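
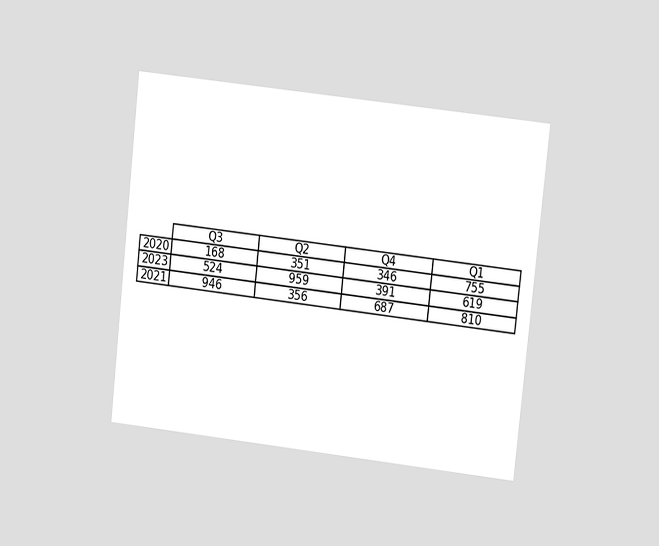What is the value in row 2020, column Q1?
The chart is tilted about 6° clockwise and viewed at a slight angle. The (2020, Q1) cell reads 755.

755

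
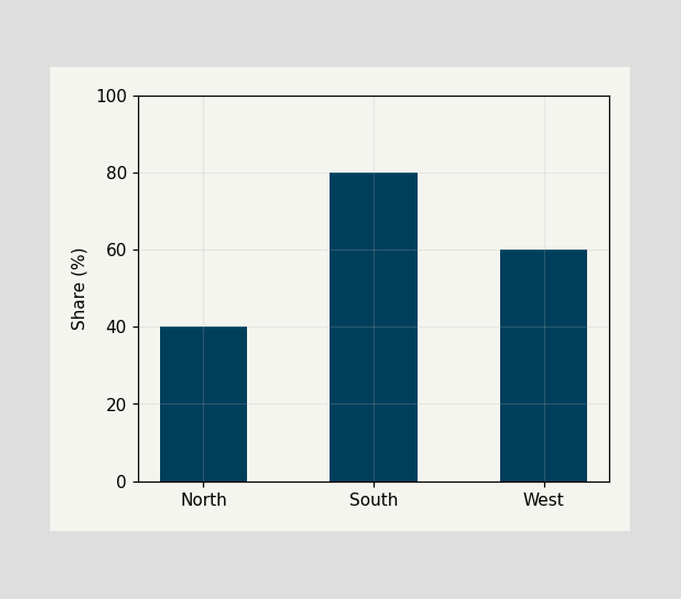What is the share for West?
60%

Reading along the chart's y-axis, the West bar reaches 60%.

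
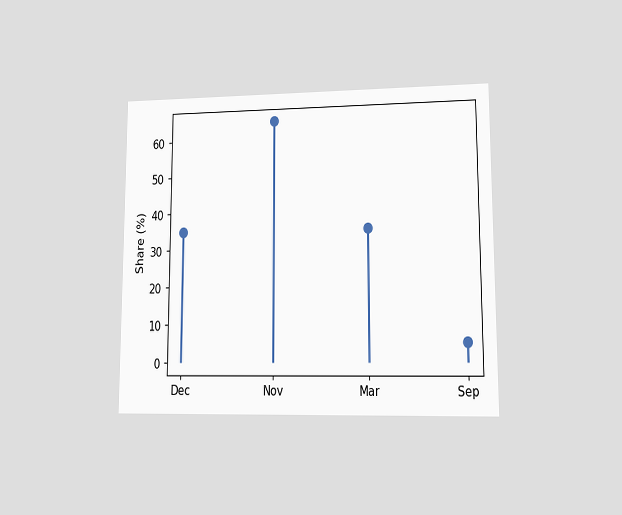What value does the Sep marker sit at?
The chart is viewed at a slight angle. The Sep marker sits at 5%.

5%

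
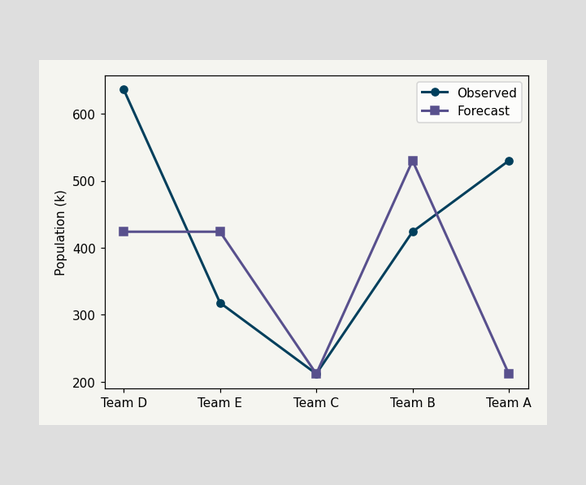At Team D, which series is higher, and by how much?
Observed, by 212k

At Team D, Observed sits above the other line by 212k.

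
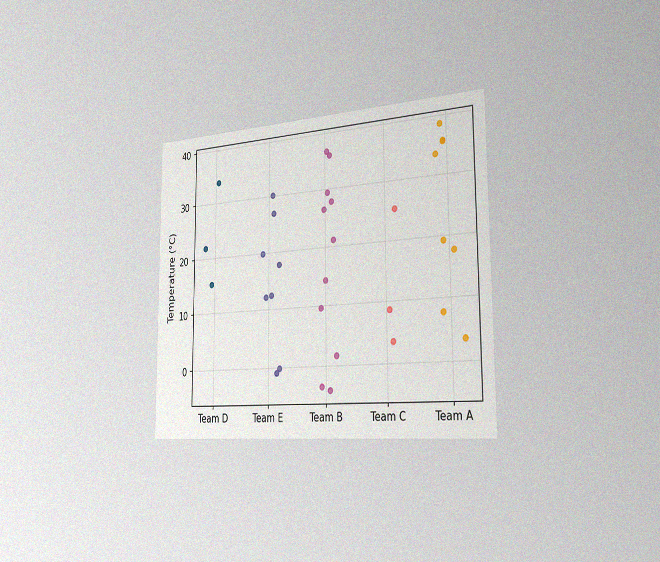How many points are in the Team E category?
The chart is viewed slightly from the right, with some photo noise. Counting the markers in the Team E column gives 8.

8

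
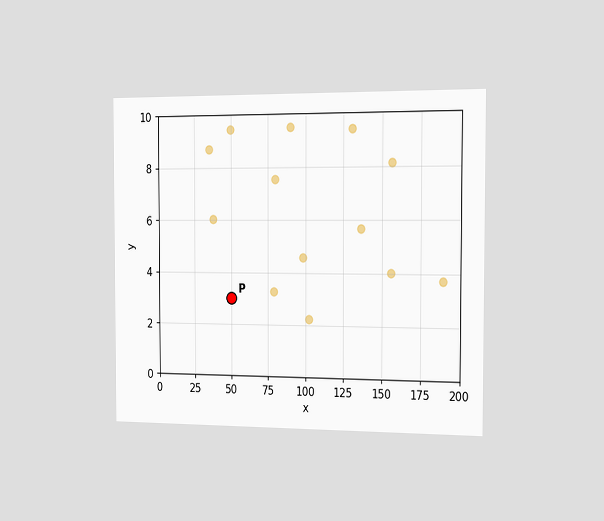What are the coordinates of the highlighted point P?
The chart is viewed slightly from the right. Following the gridlines from P to each axis, P sits at (50, 3).

(50, 3)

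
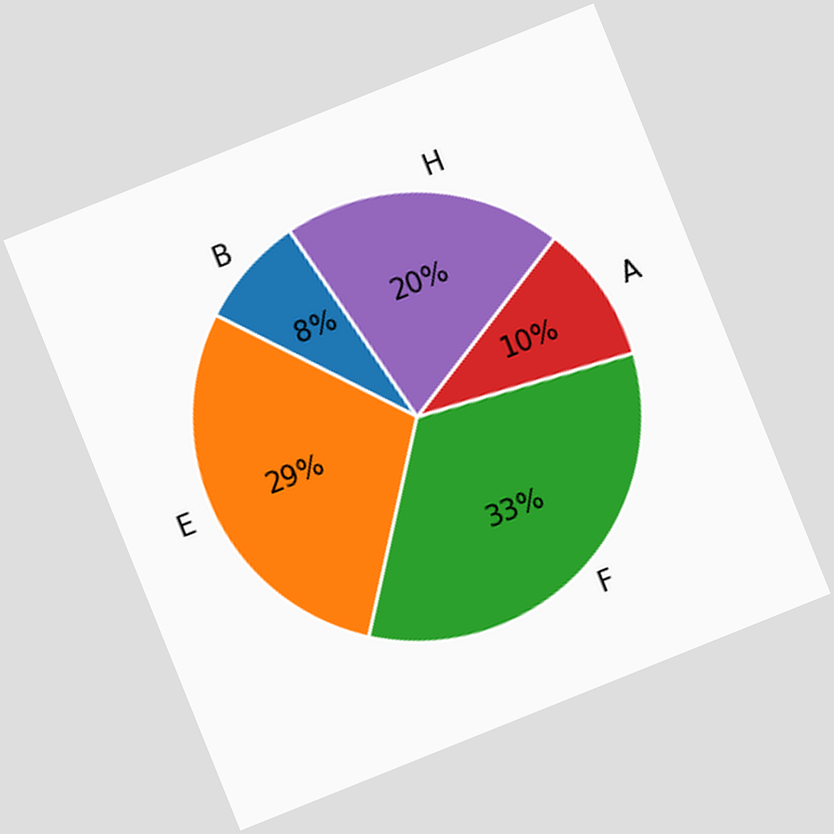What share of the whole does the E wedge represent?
The chart is tilted about 22° counter-clockwise. The E slice takes up 29% of the pie.

29%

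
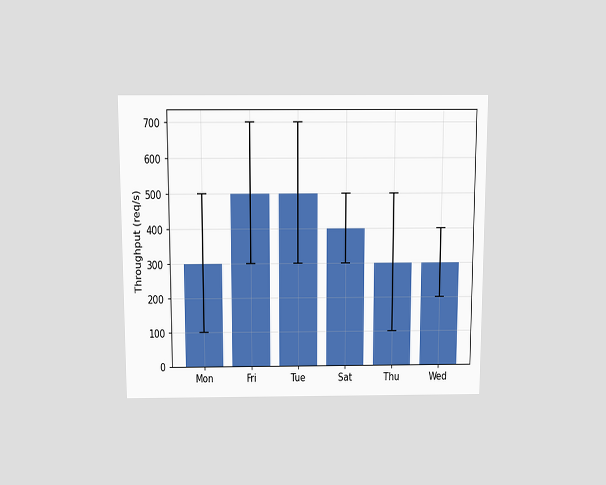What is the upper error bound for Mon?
The chart is viewed slightly from above. The Mon bar's upper whisker reaches 500req/s.

500req/s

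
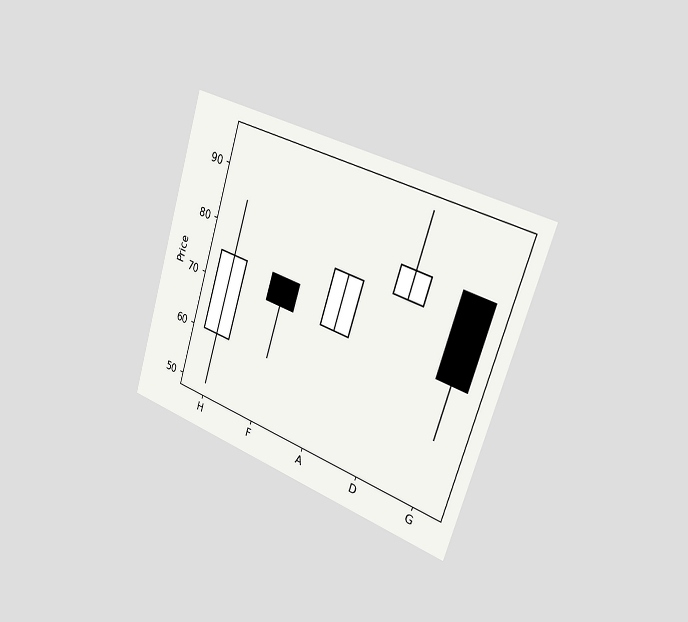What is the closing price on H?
The chart is tilted about 18° clockwise and viewed slightly from the right. The H candle closes at 75.

75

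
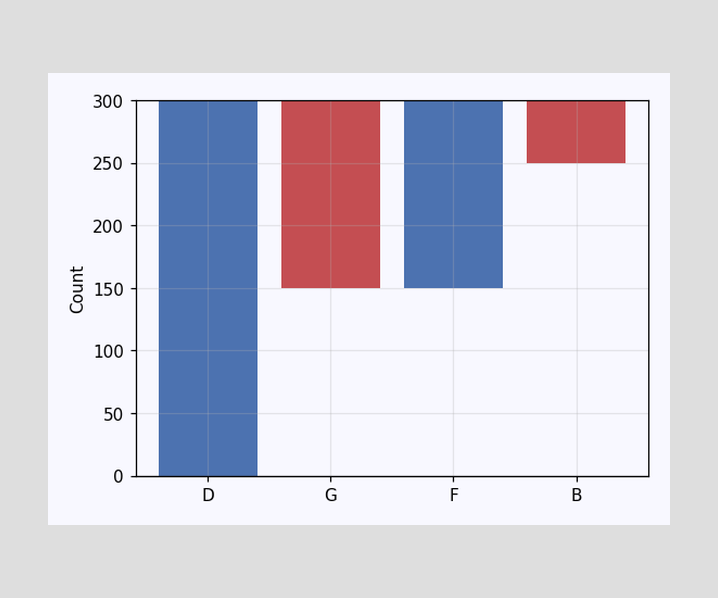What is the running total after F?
After F the running total reaches 300.

300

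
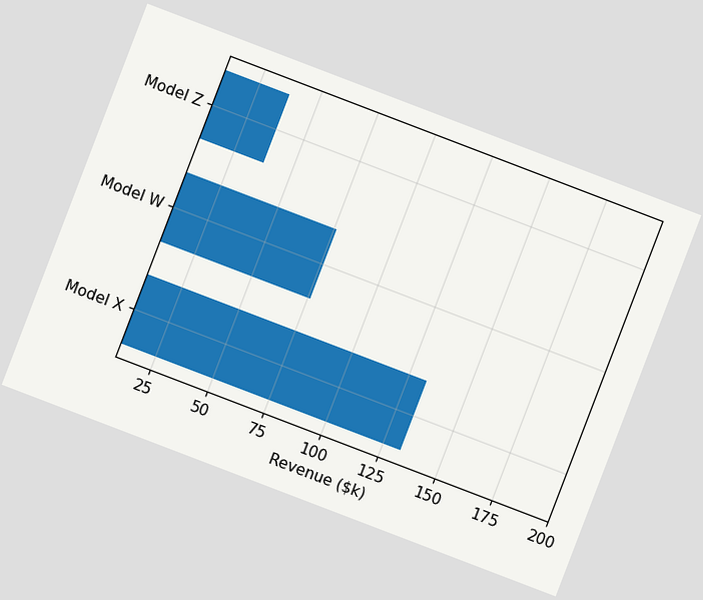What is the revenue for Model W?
The chart is tilted about 21° clockwise. Reading along the chart's x-axis, the Model W bar reaches $76k.

$76k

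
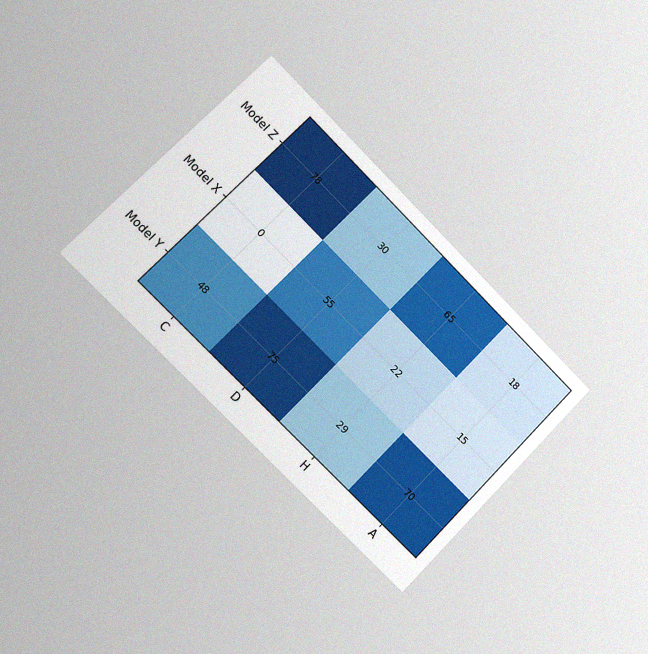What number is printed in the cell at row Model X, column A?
15

The chart is tilted about 45° clockwise and viewed slightly from the left, with some photo noise. The (Model X, A) cell reads 15.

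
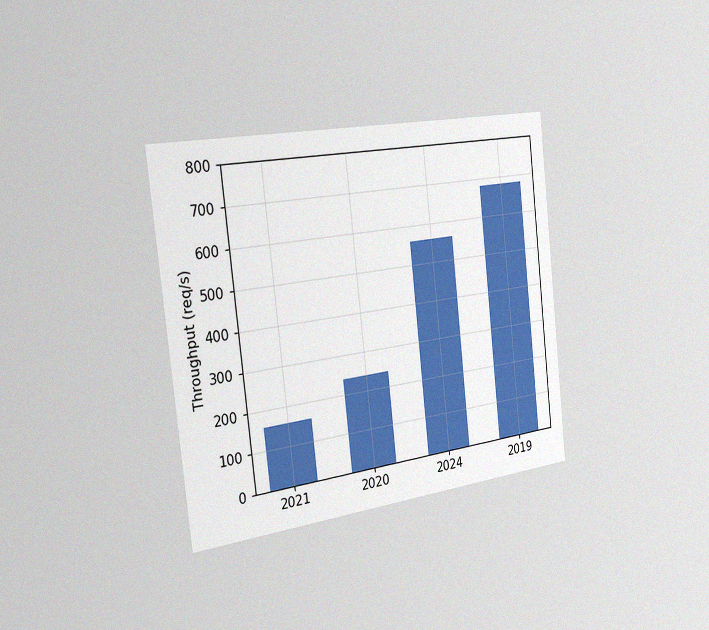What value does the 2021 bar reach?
The chart is tilted about 6° counter-clockwise and viewed slightly from the left, with some photo noise. Reading along the chart's y-axis, the 2021 bar reaches 160req/s.

160req/s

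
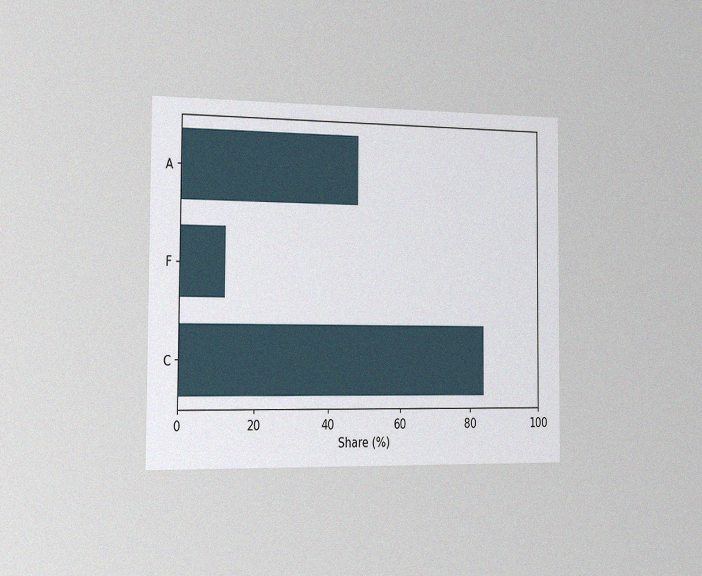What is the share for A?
48%

The chart is viewed slightly from the left, with some photo noise. Reading along the chart's x-axis, the A bar reaches 48%.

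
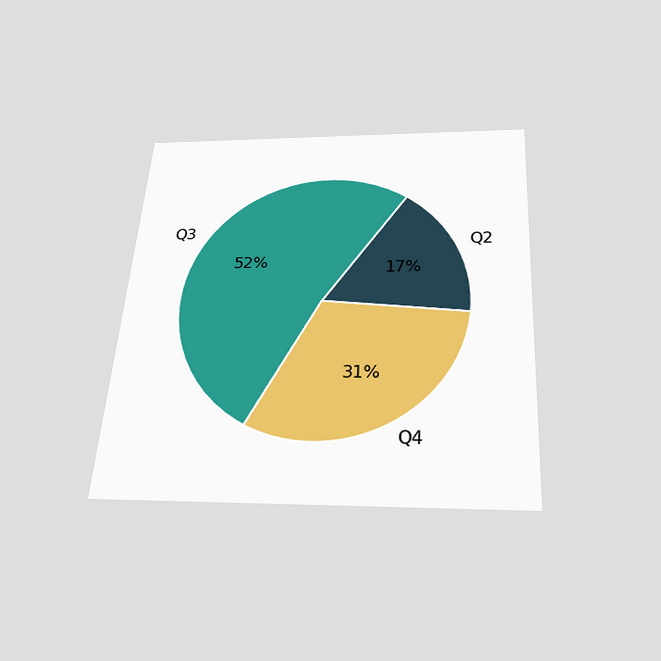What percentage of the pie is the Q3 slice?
52%

The chart is tilted about 4° clockwise and viewed slightly from below. The Q3 slice takes up 52% of the pie.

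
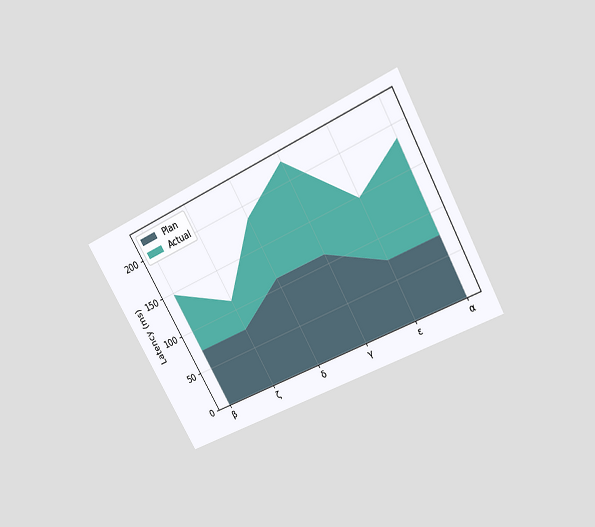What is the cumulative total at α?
The chart is tilted about 29° counter-clockwise and viewed slightly from above. The stacked total at α reaches 185ms.

185ms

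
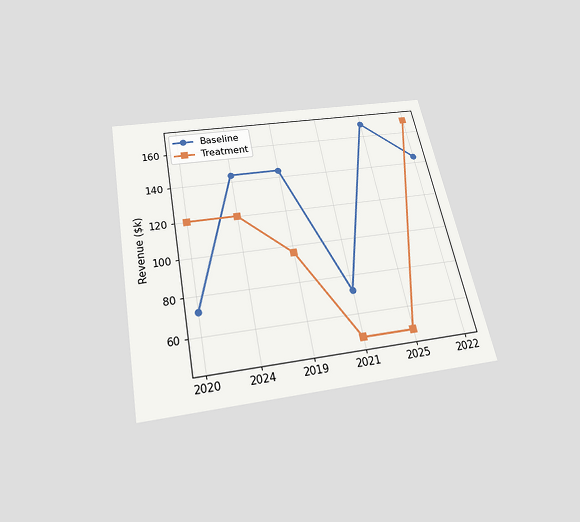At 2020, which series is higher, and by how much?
Treatment, by $48k

The chart is tilted about 11° counter-clockwise and viewed slightly from below. At 2020, Treatment sits above the other line by $48k.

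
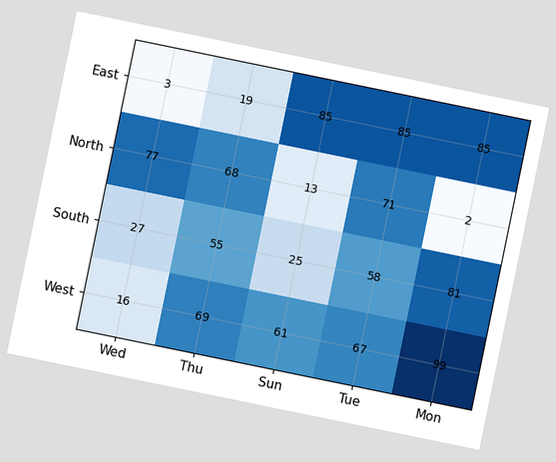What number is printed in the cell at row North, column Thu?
68

The chart is tilted about 12° clockwise. The (North, Thu) cell reads 68.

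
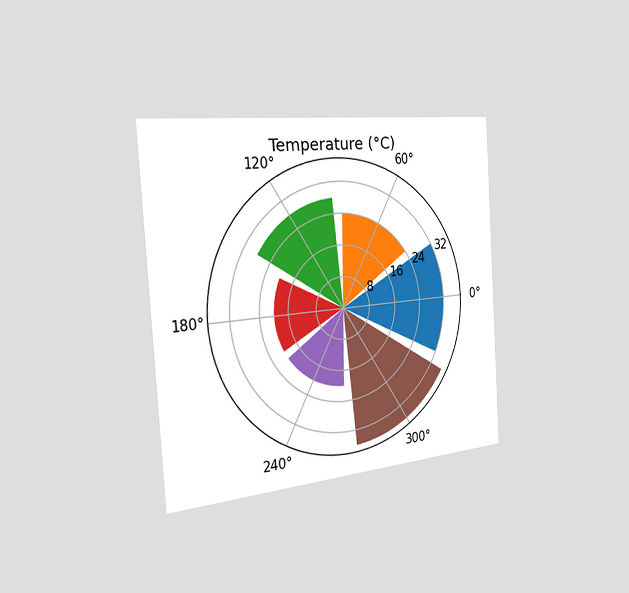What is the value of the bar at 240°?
The chart is tilted about 4° counter-clockwise and viewed slightly from the left. The bar at 240° reaches 20°C on the radial axis.

20°C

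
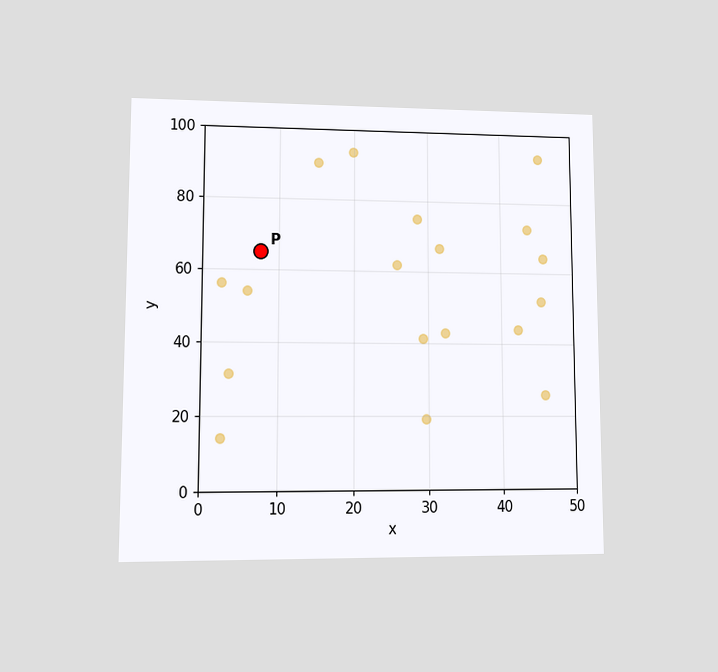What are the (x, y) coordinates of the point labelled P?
(7.5, 65)

The chart is viewed at a slight angle. Following the gridlines from P to each axis, P sits at (7.5, 65).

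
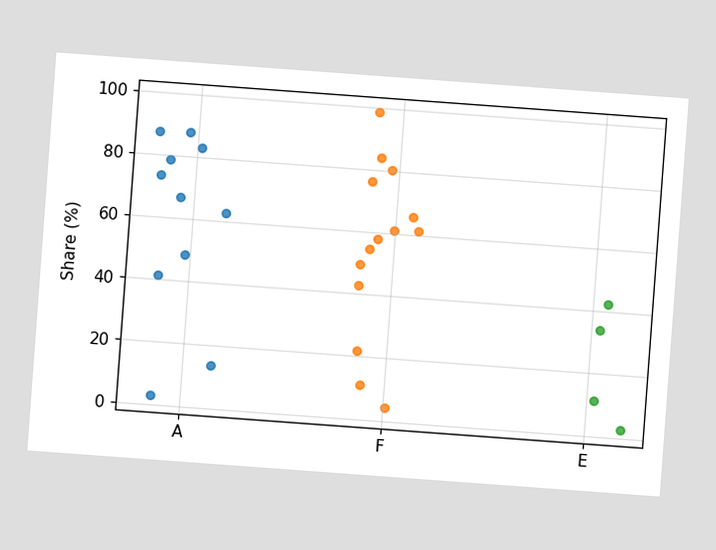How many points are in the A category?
The chart is tilted about 4° clockwise. Counting the markers in the A column gives 11.

11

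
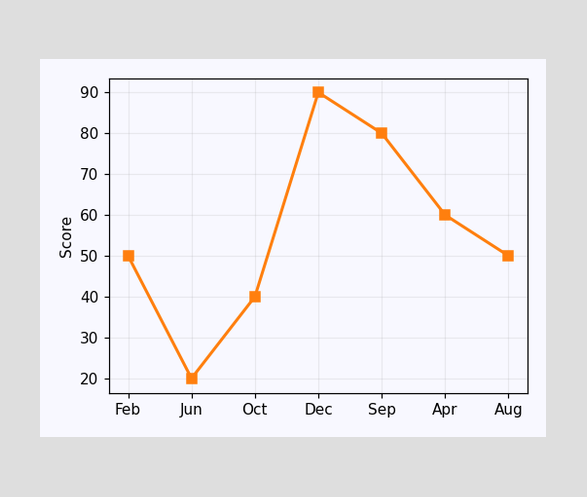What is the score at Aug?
At Aug, the line is at 50.

50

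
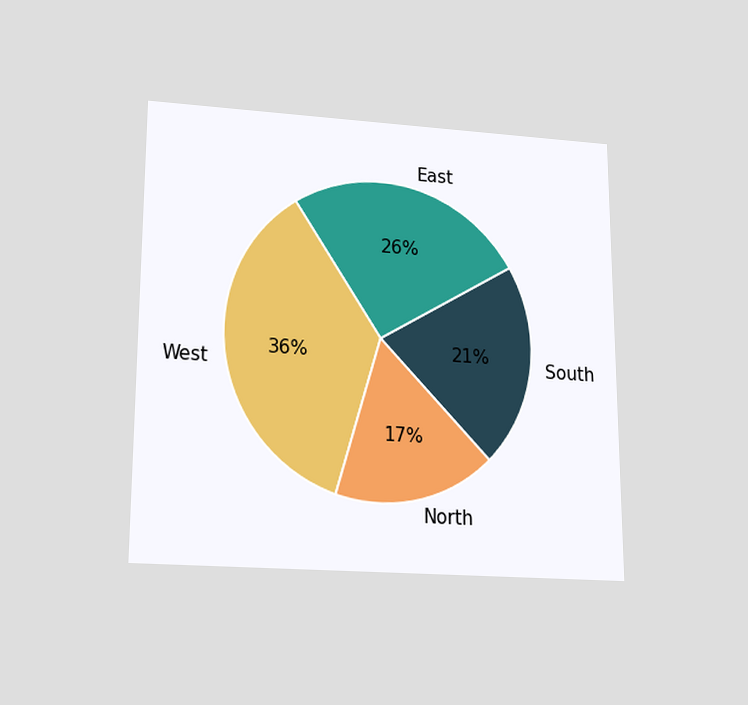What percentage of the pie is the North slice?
The chart is viewed slightly from below. The North slice takes up 17% of the pie.

17%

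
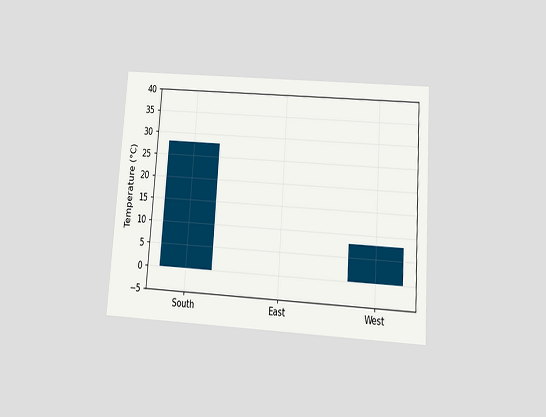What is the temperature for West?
8°C

The chart is tilted about 4° clockwise and viewed slightly from below. Reading along the chart's y-axis, the West bar reaches 8°C.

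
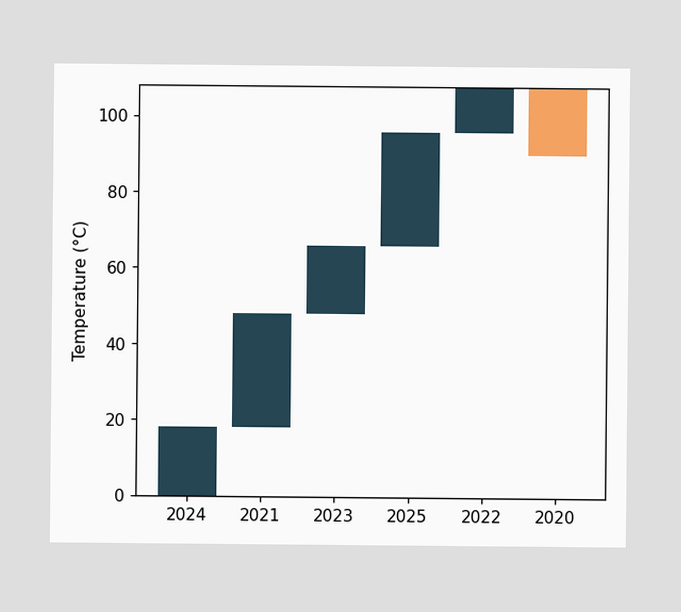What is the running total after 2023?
After 2023 the running total reaches 66°C.

66°C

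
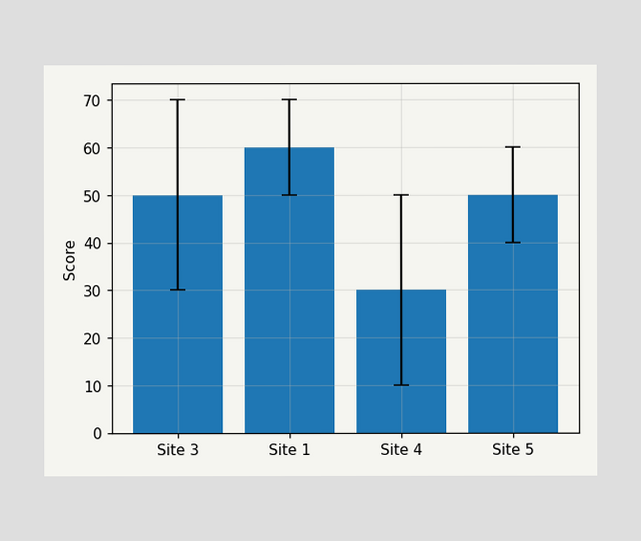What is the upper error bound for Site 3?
The Site 3 bar's upper whisker reaches 70.

70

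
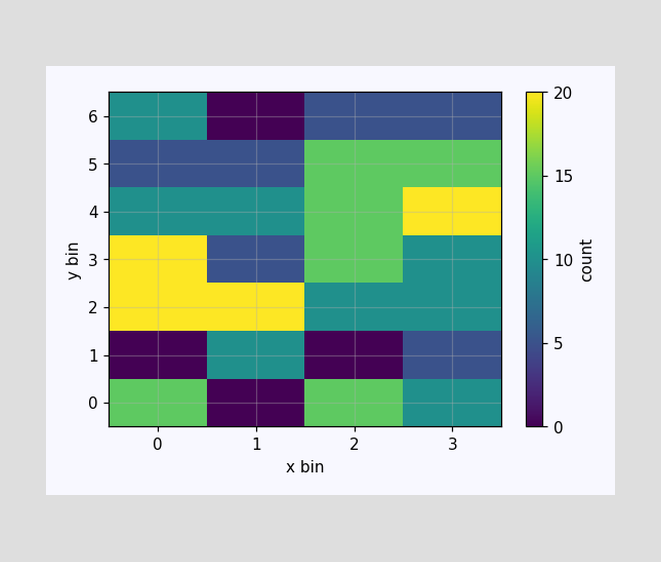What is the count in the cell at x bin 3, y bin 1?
5

Matching the cell (3, 1) against the colorbar gives 5.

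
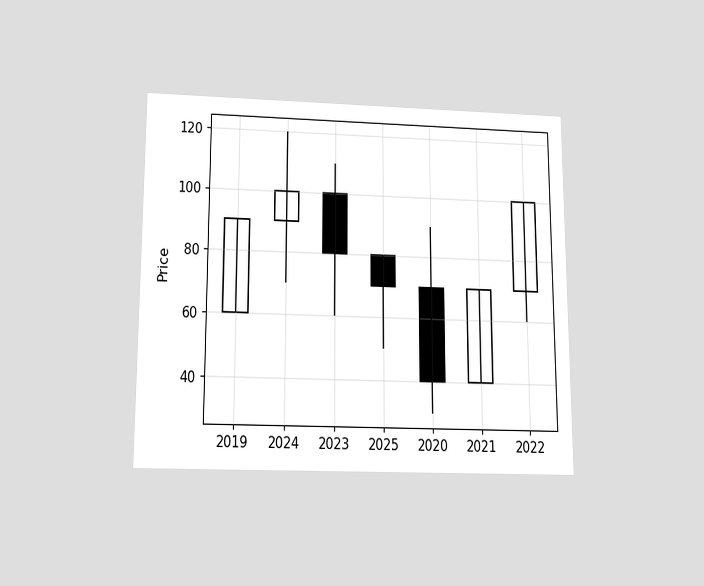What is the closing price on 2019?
90

The chart is viewed slightly from below. The 2019 candle closes at 90.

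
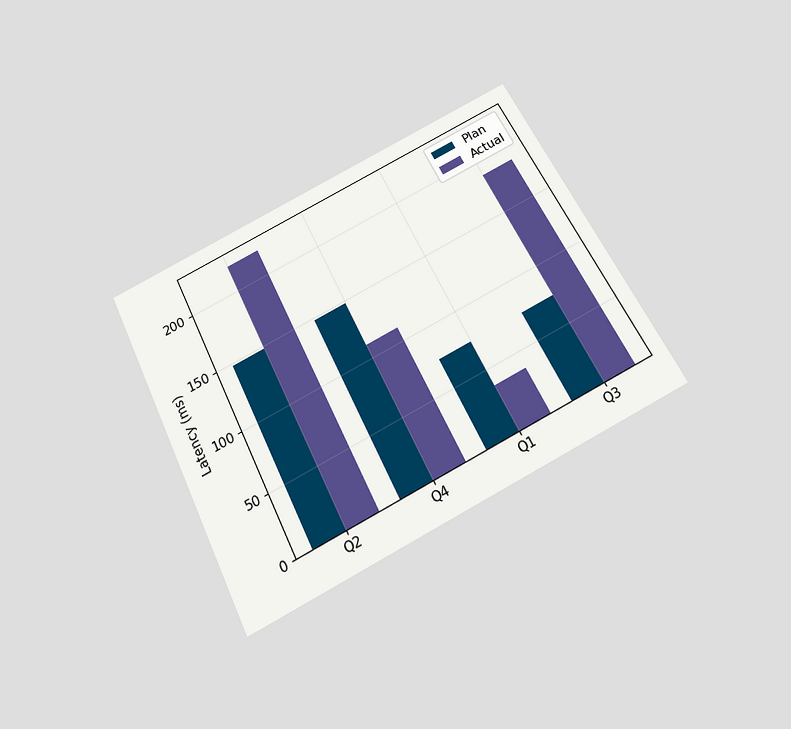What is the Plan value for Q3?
The chart is tilted about 27° counter-clockwise and viewed slightly from below. The Plan bar at Q3 reaches 74ms on the y-axis.

74ms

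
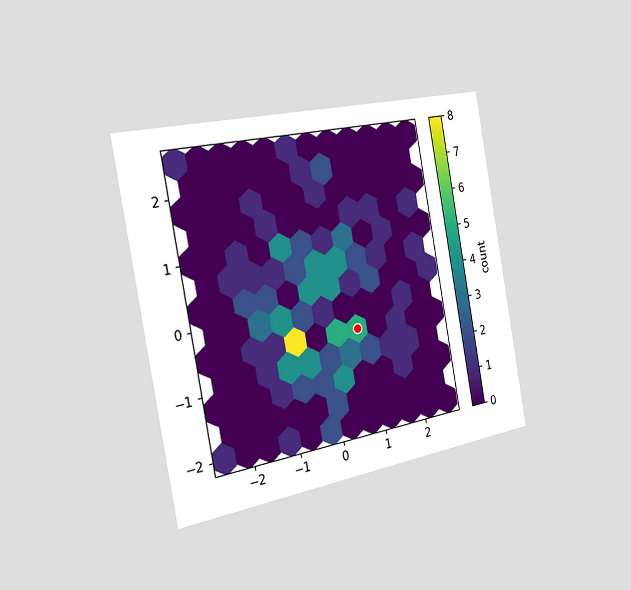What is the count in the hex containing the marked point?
5

The chart is tilted about 10° counter-clockwise and viewed slightly from the left. The marked hex reads 5 on the colorbar.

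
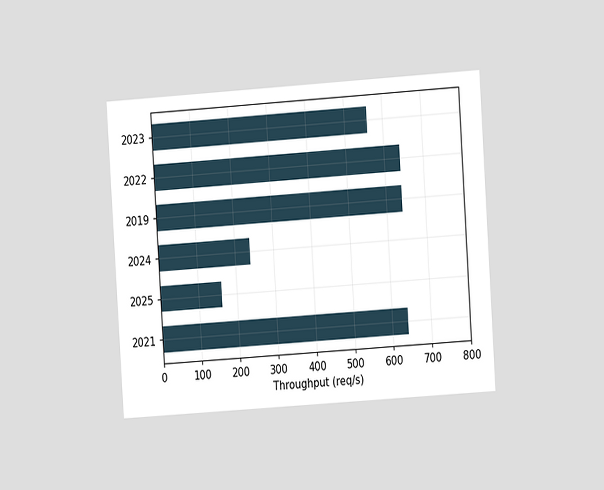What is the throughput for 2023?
560req/s

The chart is tilted about 4° counter-clockwise and viewed at a slight angle. Reading along the chart's x-axis, the 2023 bar reaches 560req/s.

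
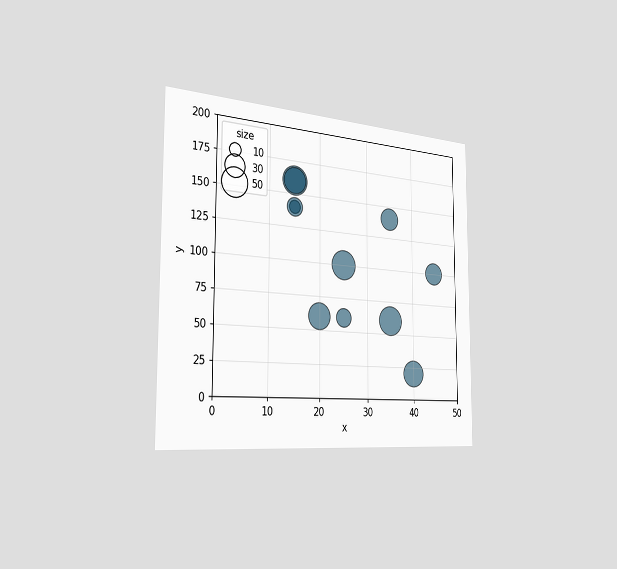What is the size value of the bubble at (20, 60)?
The chart is viewed slightly from the left. Matching the bubble at (20, 60) against the size legend gives 40.

40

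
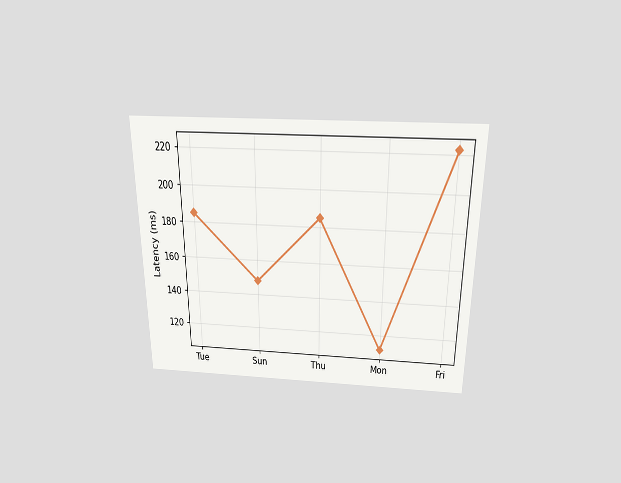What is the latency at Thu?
185ms

The chart is viewed slightly from above. At Thu, the line is at 185ms.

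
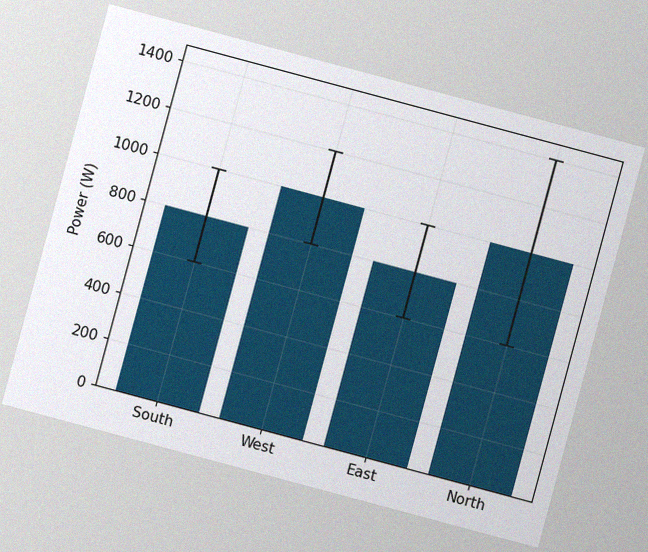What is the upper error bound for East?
1000W

The chart is tilted about 15° clockwise, with some photo noise. The East bar's upper whisker reaches 1000W.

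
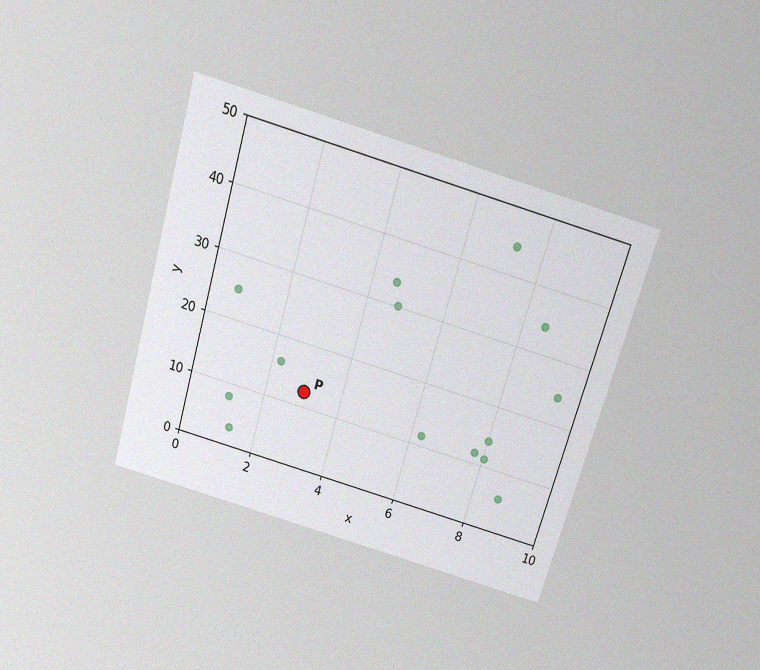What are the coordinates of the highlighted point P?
(3, 12.5)

The chart is tilted about 16° clockwise and viewed slightly from above, with some photo noise. Following the gridlines from P to each axis, P sits at (3, 12.5).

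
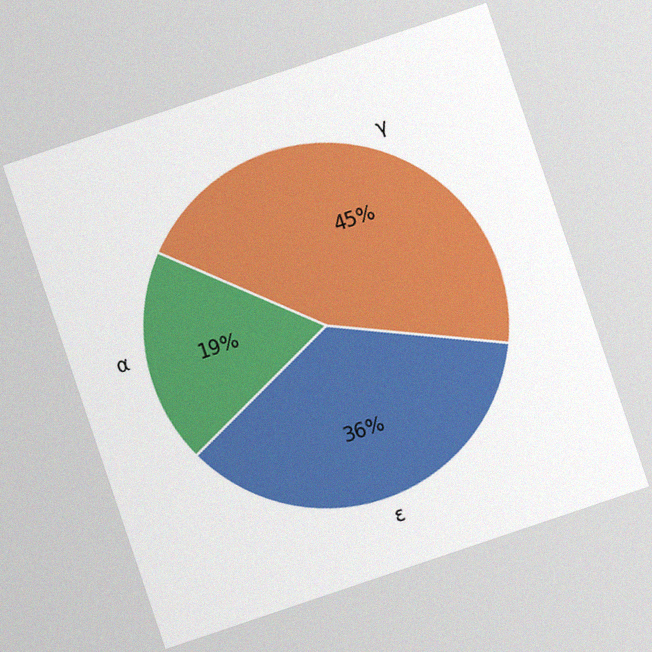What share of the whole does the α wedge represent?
19%

The chart is tilted about 19° counter-clockwise, with some photo noise. The α slice takes up 19% of the pie.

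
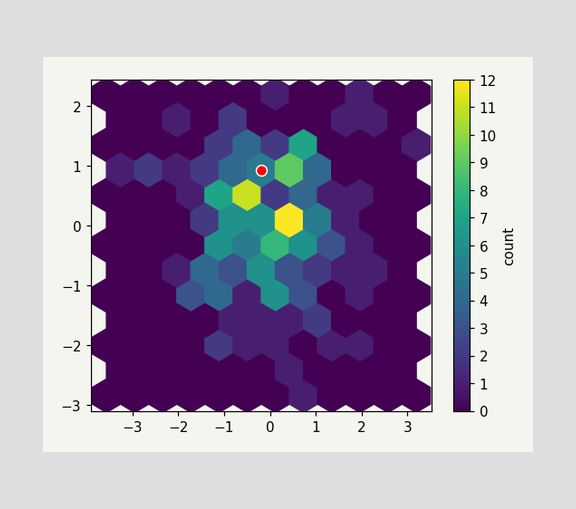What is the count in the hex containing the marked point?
The marked hex reads 5 on the colorbar.

5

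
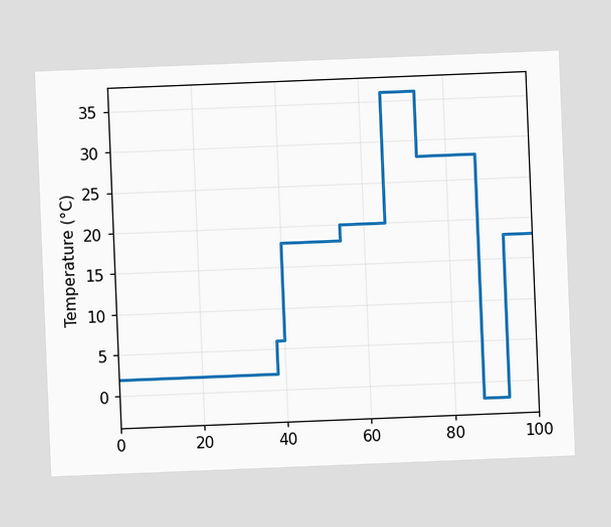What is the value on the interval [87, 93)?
-2°C

The chart is tilted about 2° counter-clockwise. On [87, 93) the step sits at -2°C.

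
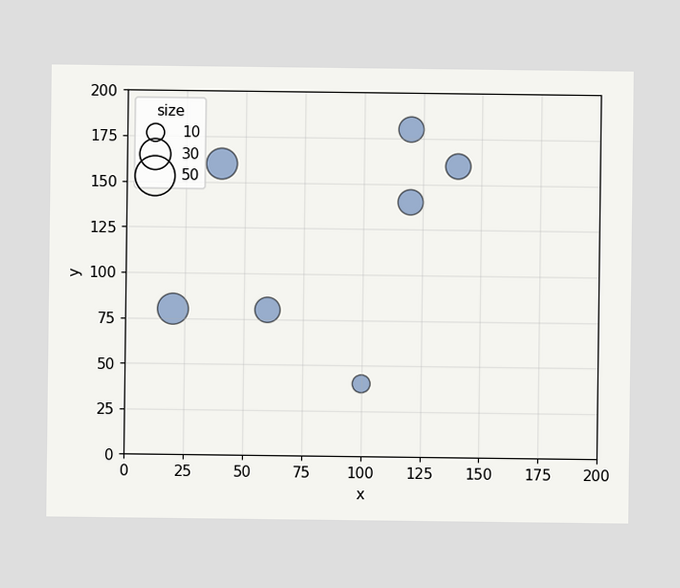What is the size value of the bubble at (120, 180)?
20

Matching the bubble at (120, 180) against the size legend gives 20.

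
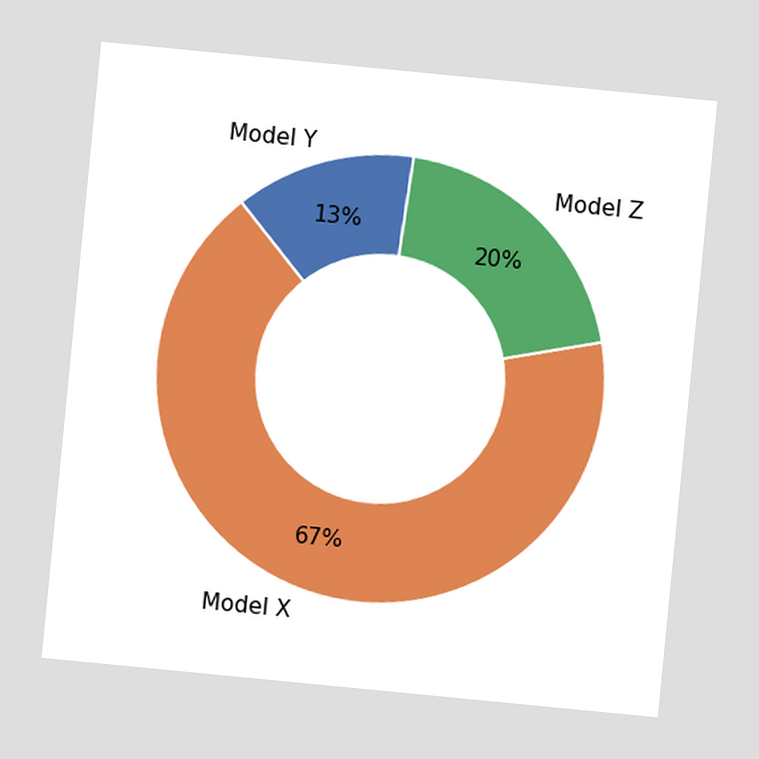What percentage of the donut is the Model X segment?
67%

The chart is tilted about 6° clockwise. The Model X segment takes up 67% of the ring.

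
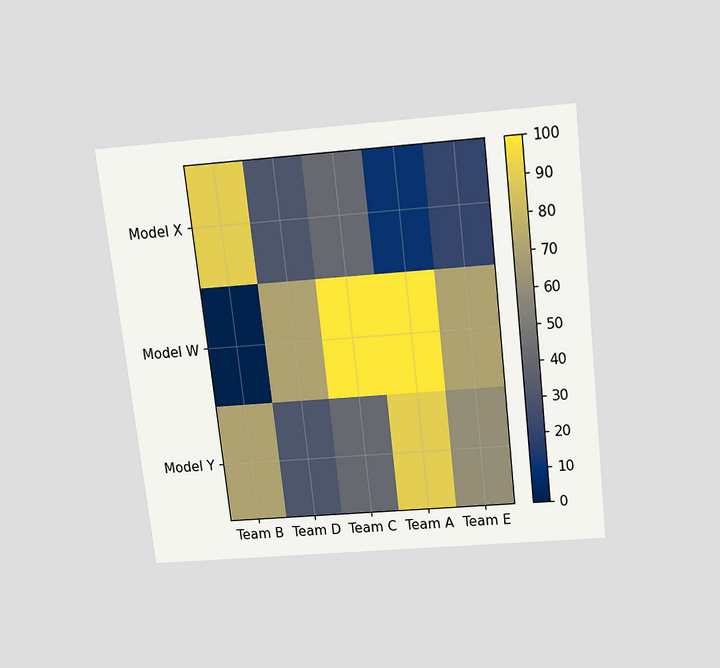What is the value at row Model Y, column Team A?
90

The chart is tilted about 6° counter-clockwise and viewed slightly from above. Matching cell (Model Y, Team A) against the colorbar gives 90.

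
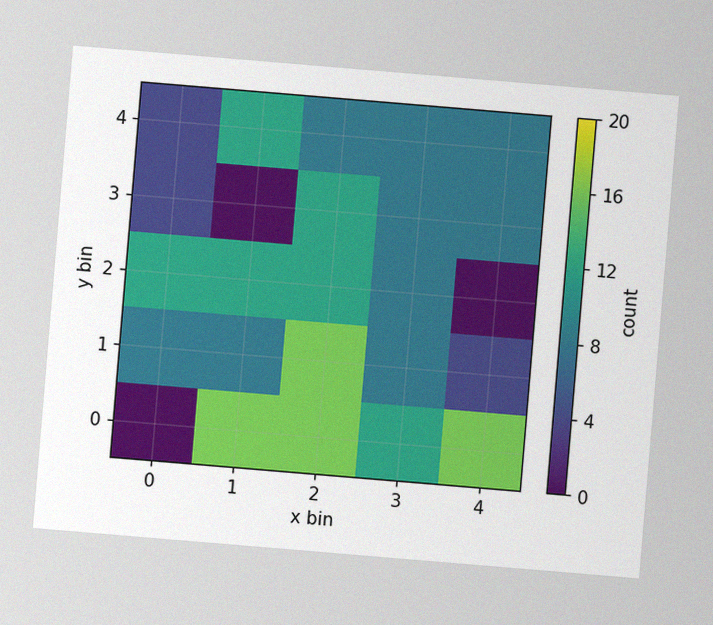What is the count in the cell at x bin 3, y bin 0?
12

The chart is tilted about 5° clockwise, with some photo noise. Matching the cell (3, 0) against the colorbar gives 12.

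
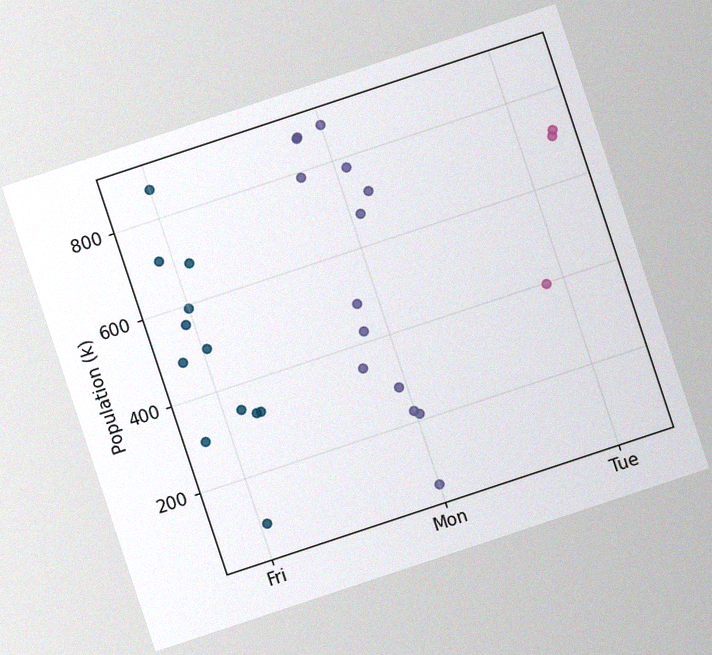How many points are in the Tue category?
3

The chart is tilted about 18° counter-clockwise, with some photo noise. Counting the markers in the Tue column gives 3.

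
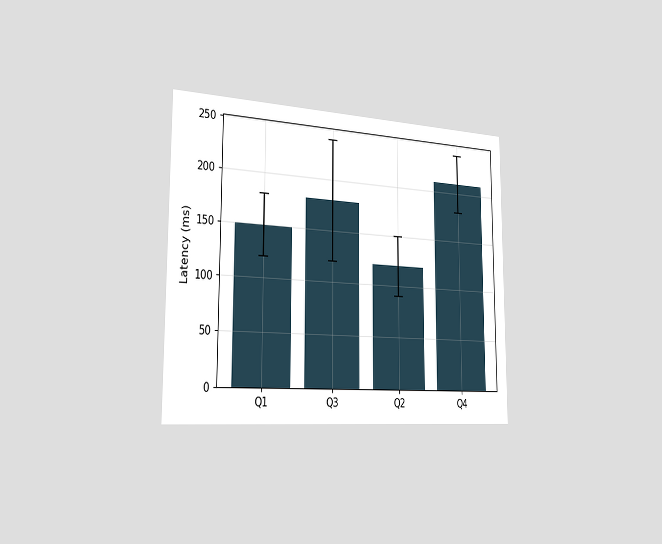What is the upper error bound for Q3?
240ms

The chart is viewed slightly from the left. The Q3 bar's upper whisker reaches 240ms.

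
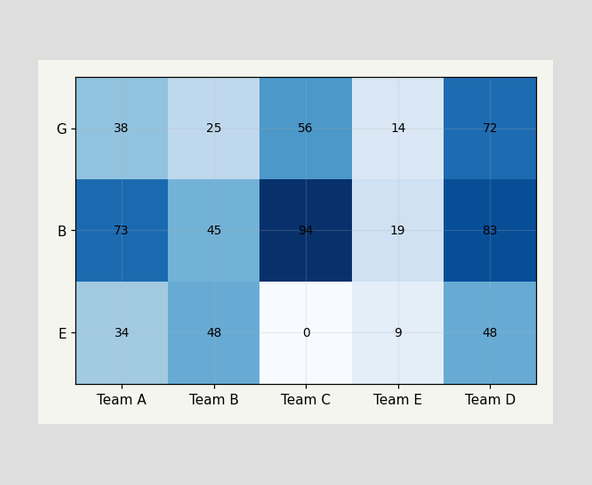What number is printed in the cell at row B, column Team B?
The (B, Team B) cell reads 45.

45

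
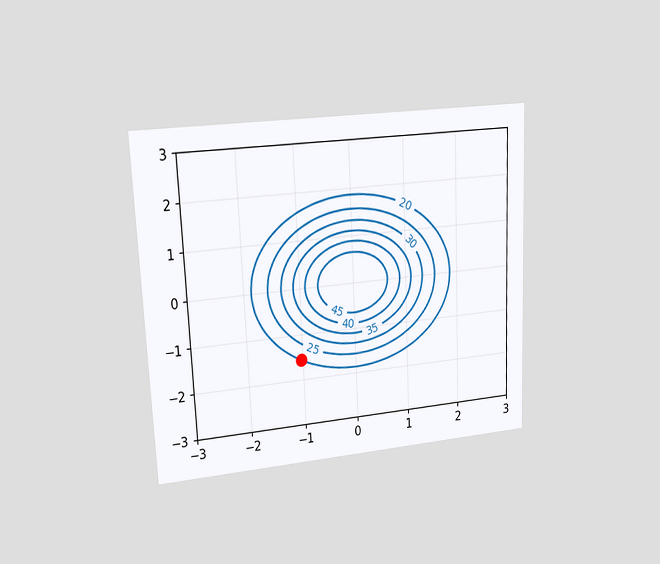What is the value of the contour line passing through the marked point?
The chart is tilted about 2° counter-clockwise and viewed at a slight angle. The marked point sits on the contour labelled 20.

20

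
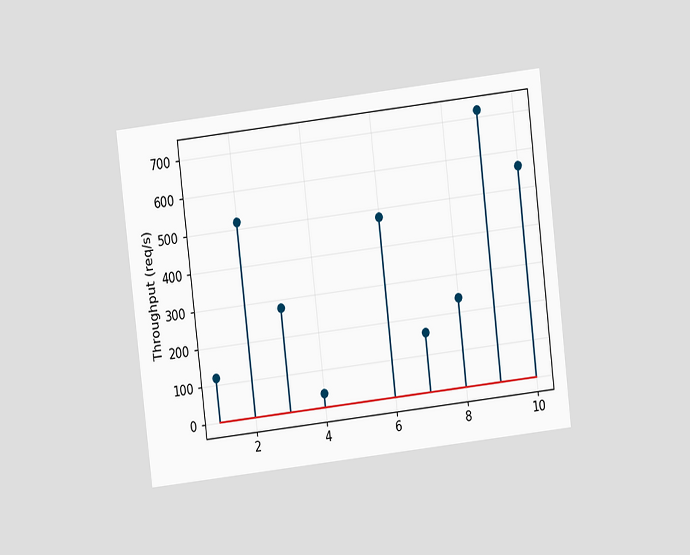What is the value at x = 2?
520req/s

The chart is tilted about 7° counter-clockwise and viewed at a slight angle. The stem at x=2 reaches 520req/s.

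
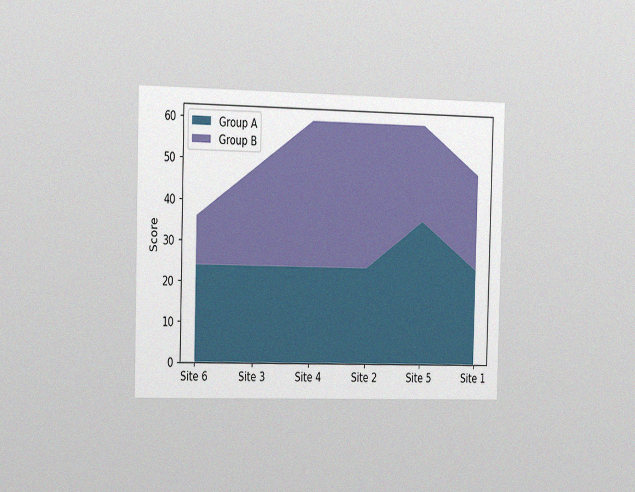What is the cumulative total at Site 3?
The chart is viewed slightly from the left, with some photo noise. The stacked total at Site 3 reaches 48.

48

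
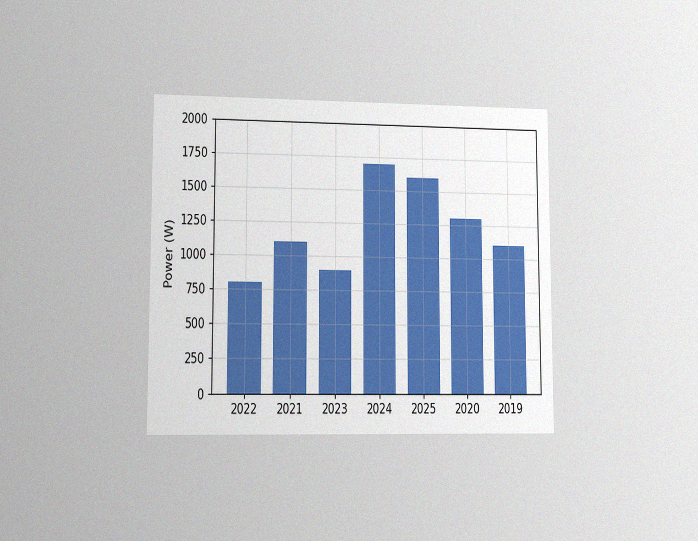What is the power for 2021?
1100W

The chart is viewed at a slight angle, with some photo noise. Reading along the chart's y-axis, the 2021 bar reaches 1100W.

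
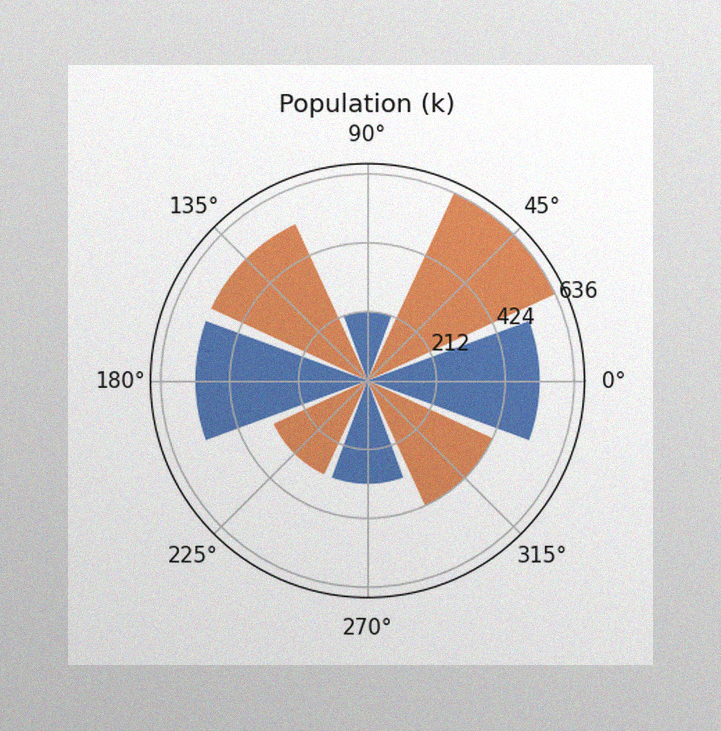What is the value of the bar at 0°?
The image has some photo noise and uneven lighting. The bar at 0° reaches 530k on the radial axis.

530k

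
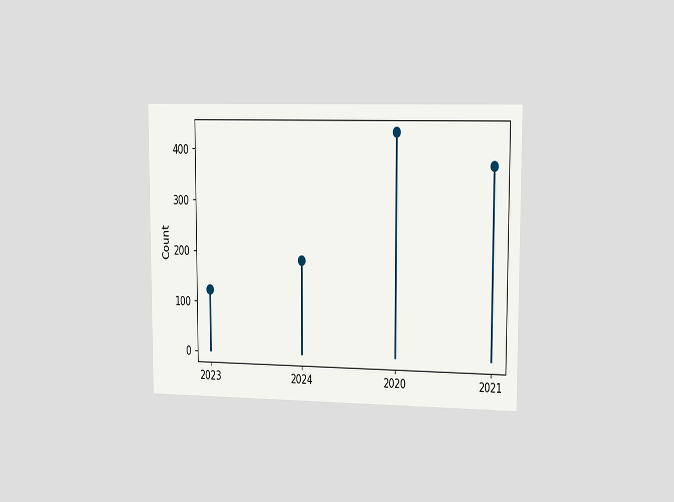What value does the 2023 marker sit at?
124

The chart is viewed slightly from the right. The 2023 marker sits at 124.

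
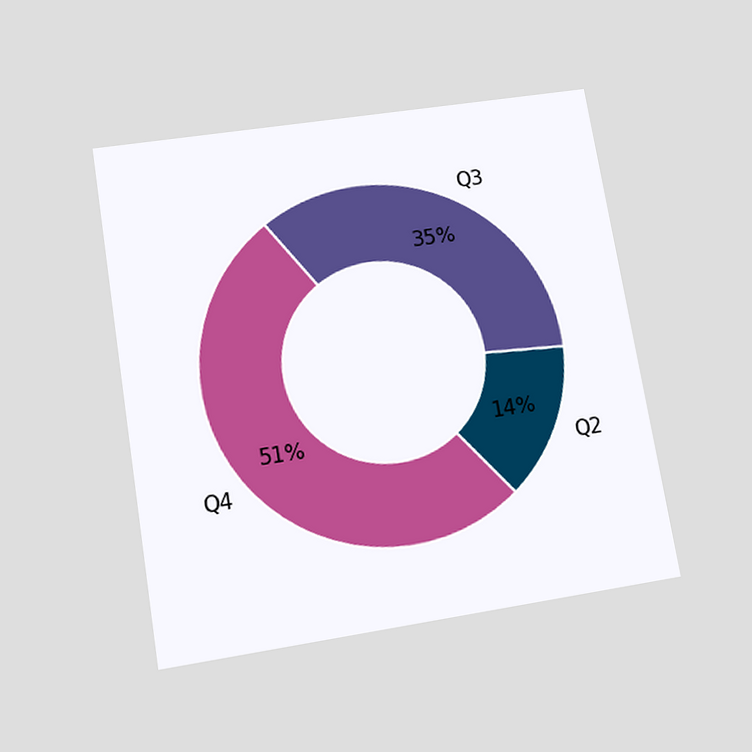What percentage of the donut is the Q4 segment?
51%

The chart is tilted about 9° counter-clockwise and viewed at a slight angle. The Q4 segment takes up 51% of the ring.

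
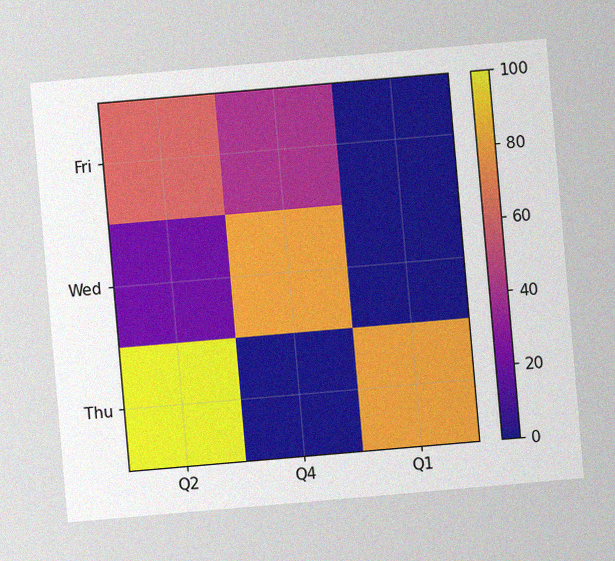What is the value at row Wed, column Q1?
0

The chart is tilted about 5° counter-clockwise, with some photo noise. Matching cell (Wed, Q1) against the colorbar gives 0.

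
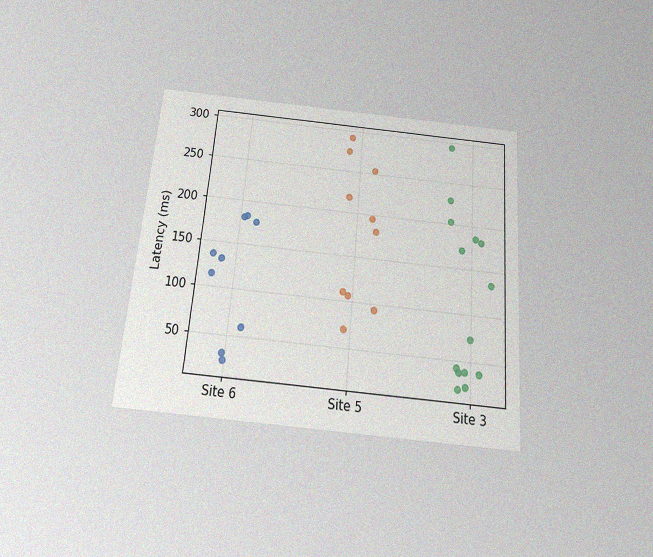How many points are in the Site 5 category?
The chart is tilted about 5° clockwise and viewed slightly from below, with some photo noise. Counting the markers in the Site 5 column gives 10.

10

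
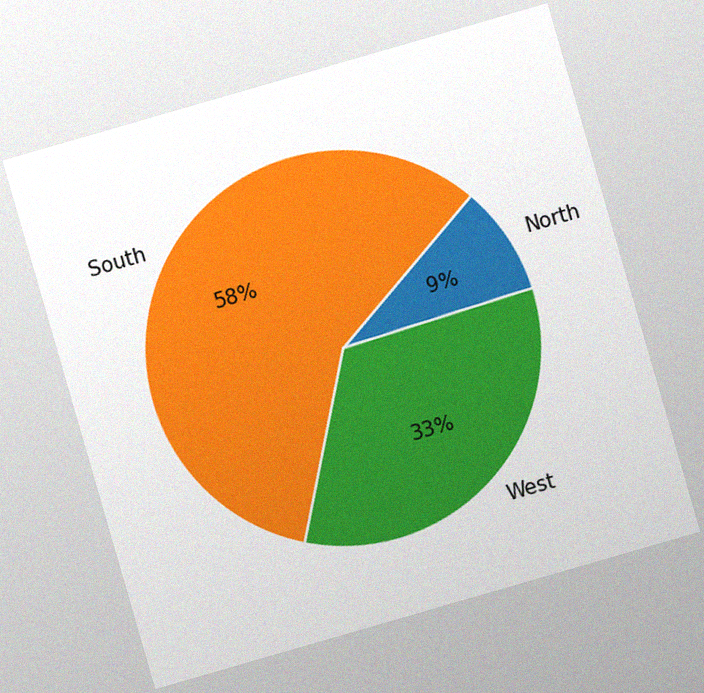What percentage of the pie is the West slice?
The chart is tilted about 16° counter-clockwise, with some photo noise. The West slice takes up 33% of the pie.

33%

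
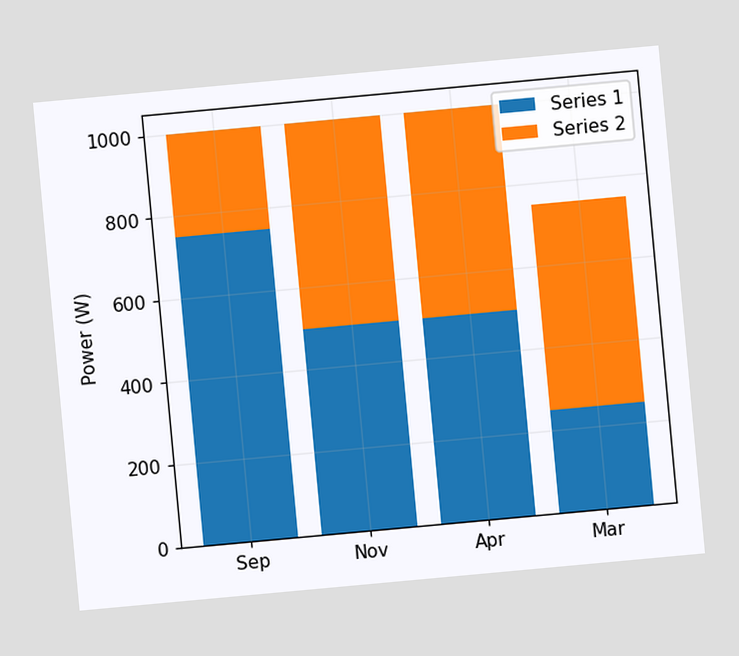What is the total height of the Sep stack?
The chart is tilted about 5° counter-clockwise. The Sep stack's top reaches 1000W on the y-axis.

1000W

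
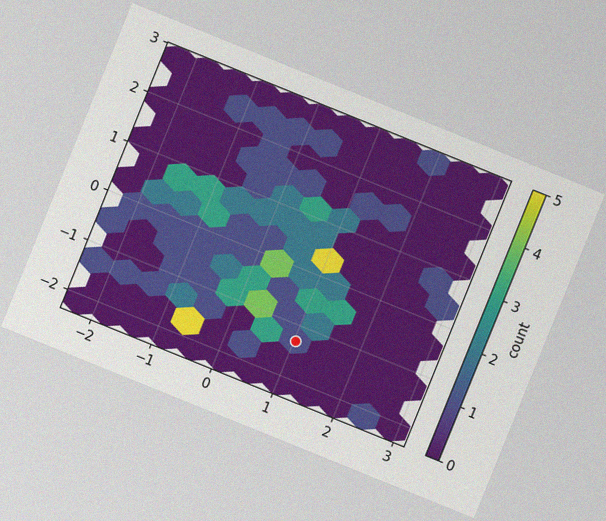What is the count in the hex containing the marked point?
1

The chart is tilted about 22° clockwise, with some photo noise. The marked hex reads 1 on the colorbar.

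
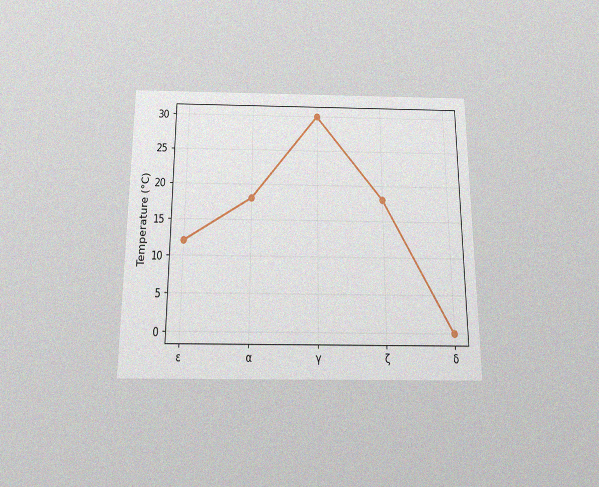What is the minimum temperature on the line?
0°C

The chart is viewed slightly from below, with some photo noise. The lowest point is at δ, and reading across to the y-axis gives 0°C.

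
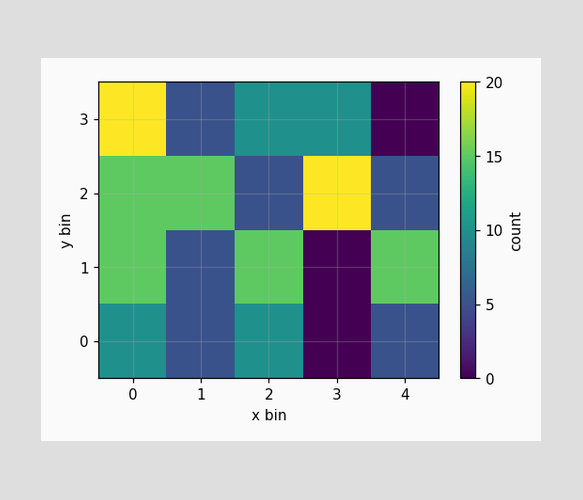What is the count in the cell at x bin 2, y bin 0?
10

Matching the cell (2, 0) against the colorbar gives 10.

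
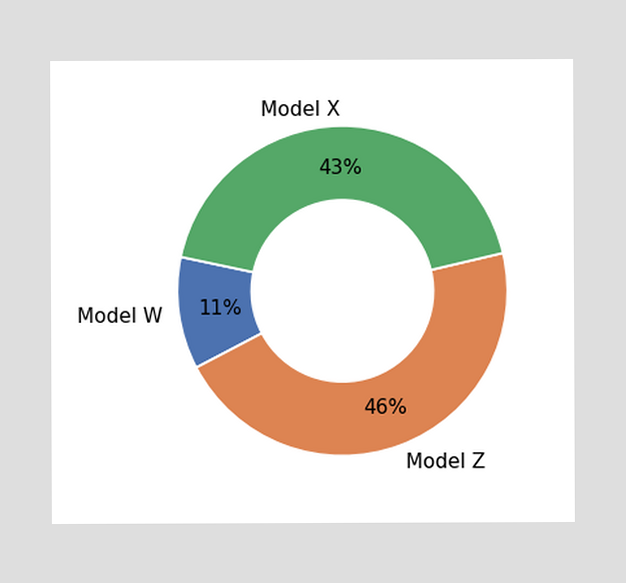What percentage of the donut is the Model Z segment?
46%

The Model Z segment takes up 46% of the ring.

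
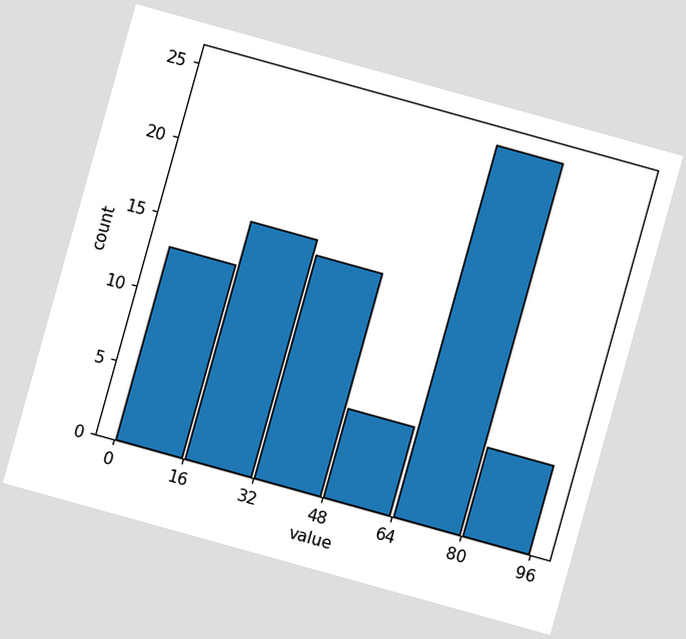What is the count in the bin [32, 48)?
15

The chart is tilted about 16° clockwise. The [32, 48) bin has height 15.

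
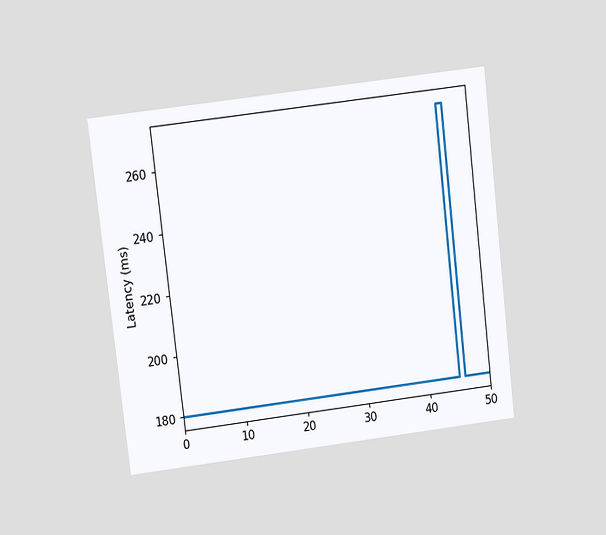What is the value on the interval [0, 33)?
180ms

The chart is tilted about 7° counter-clockwise and viewed at a slight angle. On [0, 33) the step sits at 180ms.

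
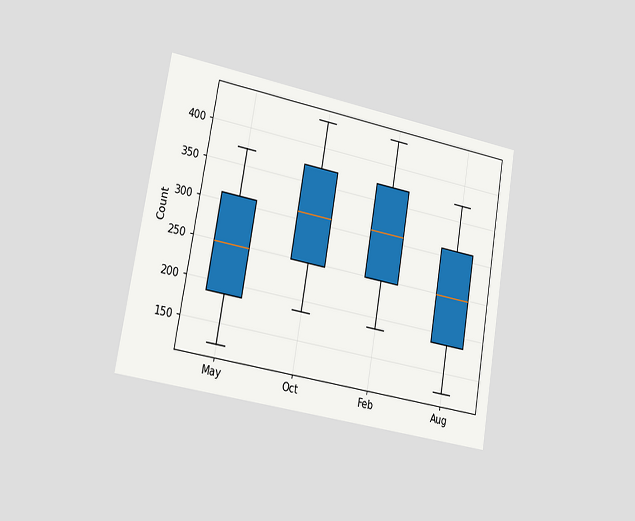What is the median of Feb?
310

The chart is tilted about 10° clockwise and viewed slightly from the left. The median line in the Feb box sits at 310.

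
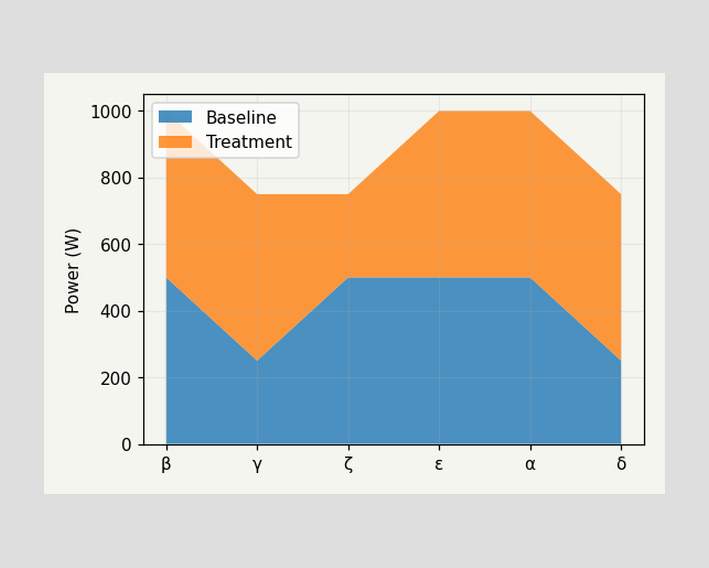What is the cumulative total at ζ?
The stacked total at ζ reaches 750W.

750W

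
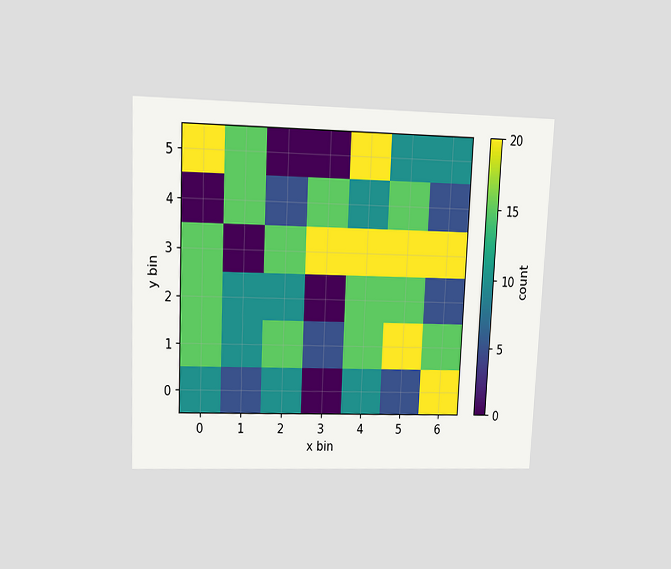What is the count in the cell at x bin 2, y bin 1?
15

The chart is tilted about 3° clockwise and viewed at a slight angle. Matching the cell (2, 1) against the colorbar gives 15.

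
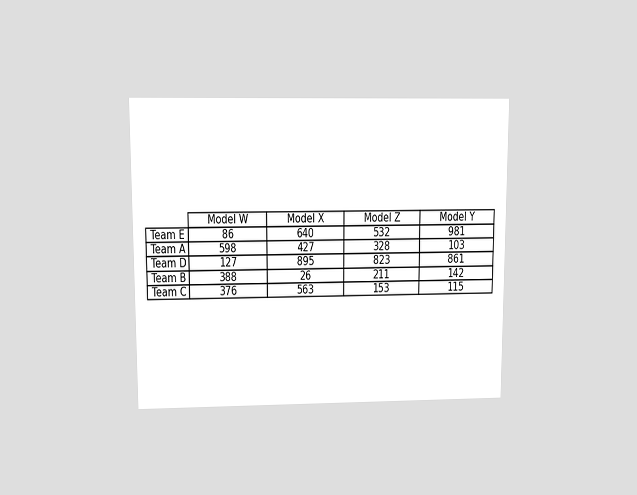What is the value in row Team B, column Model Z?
211

The chart is viewed at a slight angle. The (Team B, Model Z) cell reads 211.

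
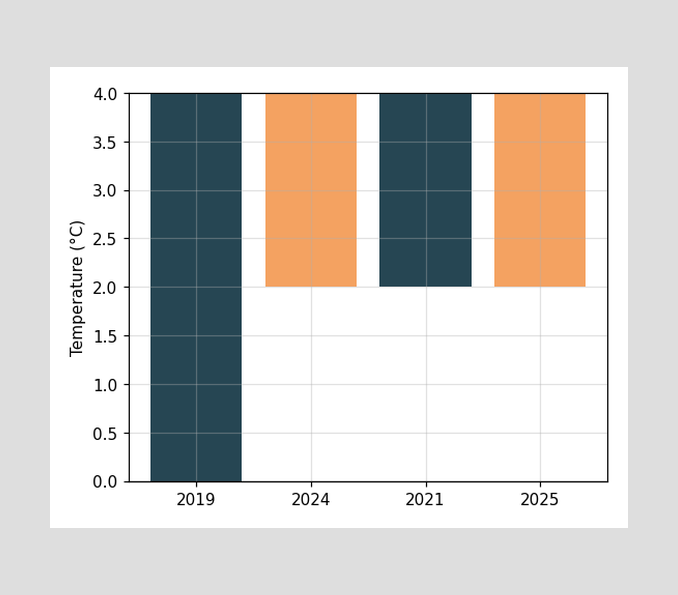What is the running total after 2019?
4°C

After 2019 the running total reaches 4°C.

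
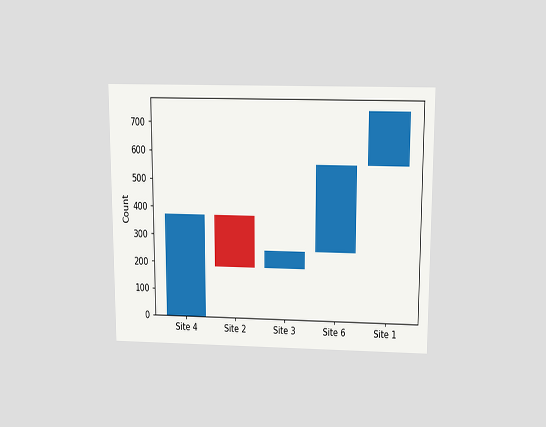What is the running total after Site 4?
372

The chart is viewed slightly from above. After Site 4 the running total reaches 372.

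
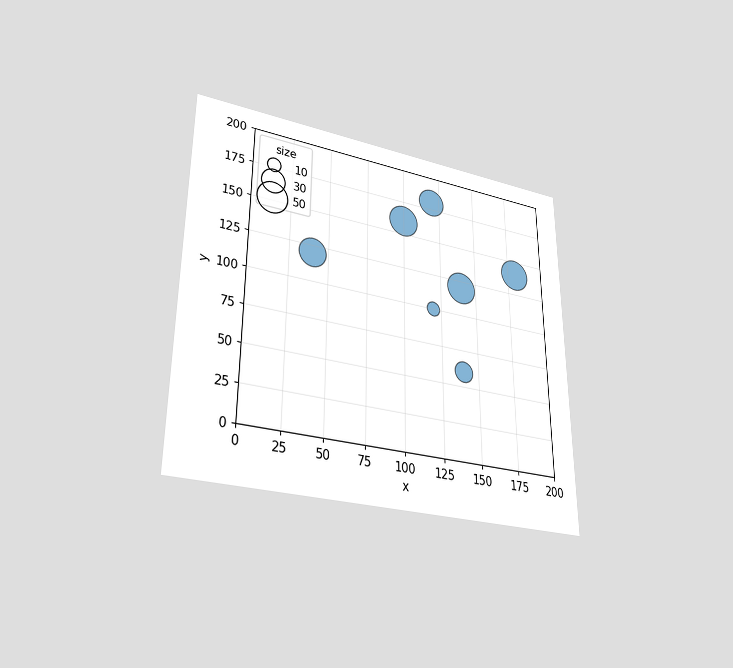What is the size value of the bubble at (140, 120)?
The chart is viewed slightly from below. Matching the bubble at (140, 120) against the size legend gives 50.

50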